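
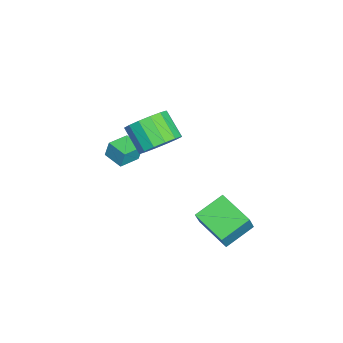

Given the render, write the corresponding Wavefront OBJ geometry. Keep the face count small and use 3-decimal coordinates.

v 1.086 -1.313 2.013
v 1.67 -1.032 2.736
v 0.917 -1.766 3.629
v 0.334 -2.047 2.907
v 1.308 -0.684 2.717
v 0.556 -1.418 3.611
v 0.888 -0.504 2.51
v 0.135 -1.238 3.404
v 0.52 -0.541 2.17
v -0.233 -1.275 3.064
v 0.304 -0.785 1.788
v -0.448 -1.519 2.682
v 0.298 -1.17 1.466
v -0.455 -1.905 2.36
v 0.503 -1.594 1.291
v -0.25 -2.328 2.184
v 0.864 -1.942 1.309
v 0.112 -2.676 2.203
v 1.285 -2.122 1.516
v 0.532 -2.856 2.41
v 1.653 -2.085 1.856
v 0.9 -2.819 2.75
v 1.868 -1.841 2.238
v 1.116 -2.575 3.132
v 1.875 -1.455 2.56
v 1.122 -2.19 3.454
v -1.527 -3.364 -0.656
v -1.533 -3.18 0.143
v -0.956 -2.599 -0.828
v -0.962 -2.415 -0.029
v -0.678 -3.965 -0.511
v -0.684 -3.781 0.288
v -0.107 -3.2 -0.683
v -0.113 -3.016 0.116
v 4.011 1.756 -1.394
v 3.01 0.56 -0.921
v 3.144 2.726 -0.777
v 2.142 1.529 -0.304
v 4.618 1.651 -0.376
v 3.616 0.454 0.097
v 3.75 2.62 0.241
v 2.749 1.424 0.714
f 2 1 5
f 2 5 3
f 3 5 6
f 3 6 4
f 5 1 7
f 5 7 6
f 6 7 8
f 6 8 4
f 7 1 9
f 7 9 8
f 8 9 10
f 8 10 4
f 9 1 11
f 9 11 10
f 10 11 12
f 10 12 4
f 11 1 13
f 11 13 12
f 12 13 14
f 12 14 4
f 13 1 15
f 13 15 14
f 14 15 16
f 14 16 4
f 15 1 17
f 15 17 16
f 16 17 18
f 16 18 4
f 17 1 19
f 17 19 18
f 18 19 20
f 18 20 4
f 19 1 21
f 19 21 20
f 20 21 22
f 20 22 4
f 21 1 23
f 21 23 22
f 22 23 24
f 22 24 4
f 23 1 25
f 23 25 24
f 24 25 26
f 24 26 4
f 25 1 2
f 25 2 26
f 26 2 3
f 26 3 4
f 28 30 27
f 31 28 27
f 27 30 29
f 29 31 27
f 28 34 30
f 32 28 31
f 32 34 28
f 30 34 29
f 33 31 29
f 29 34 33
f 33 32 31
f 34 32 33
f 36 38 35
f 39 36 35
f 35 38 37
f 37 39 35
f 36 42 38
f 40 36 39
f 40 42 36
f 38 42 37
f 41 39 37
f 37 42 41
f 41 40 39
f 42 40 41



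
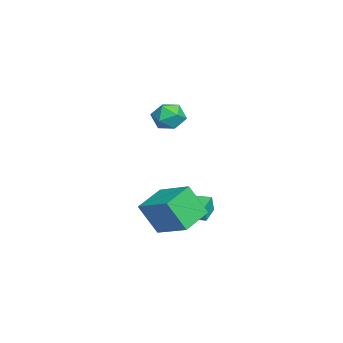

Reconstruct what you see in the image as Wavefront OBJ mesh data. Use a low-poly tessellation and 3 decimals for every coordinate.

v -1.331 1.189 -4.523
v -1.374 0.253 -2.813
v -2.8 2.162 -4.029
v -2.843 1.226 -2.318
v -0.097 2.634 -3.702
v -0.14 1.698 -1.991
v -1.566 3.607 -3.207
v -1.609 2.671 -1.497
v -4.47 2.443 -4.243
v -4.29 2.343 -3.296
v -4.046 3.807 -4.18
v -3.865 3.707 -3.233
v -3.375 2.113 -4.487
v -3.194 2.013 -3.54
v -2.95 3.477 -4.424
v -2.77 3.377 -3.477
v -2.566 2.532 2.621
v -1.898 2.112 3.103
v -3.222 1.208 2.377
v -2.554 0.788 2.859
v -3.163 1.334 3.292
v -2.757 2.152 3.443
v -2.363 1.168 2.037
v -1.957 1.986 2.188
v -1.772 1.269 2.742
v -2.266 1.371 3.518
v -2.854 1.949 1.962
v -3.348 2.051 2.738
f 2 4 1
f 5 2 1
f 1 4 3
f 3 5 1
f 2 8 4
f 6 2 5
f 6 8 2
f 4 8 3
f 7 5 3
f 3 8 7
f 7 6 5
f 8 6 7
f 10 12 9
f 13 10 9
f 9 12 11
f 11 13 9
f 10 16 12
f 14 10 13
f 14 16 10
f 12 16 11
f 15 13 11
f 11 16 15
f 15 14 13
f 16 14 15
f 17 28 22
f 17 22 18
f 17 18 24
f 17 24 27
f 17 27 28
f 18 22 26
f 22 28 21
f 28 27 19
f 27 24 23
f 24 18 25
f 20 26 21
f 20 21 19
f 20 19 23
f 20 23 25
f 20 25 26
f 21 26 22
f 19 21 28
f 23 19 27
f 25 23 24
f 26 25 18



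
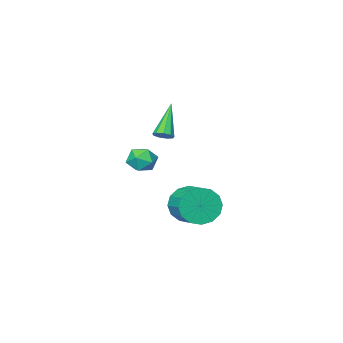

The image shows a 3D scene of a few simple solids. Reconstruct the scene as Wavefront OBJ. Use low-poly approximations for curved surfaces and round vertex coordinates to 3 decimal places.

v -0.511 2.658 -1.545
v -0.145 2.281 -0.647
v 0.156 3.506 -0.257
v -0.209 3.882 -1.155
v 0.278 2.284 -0.98
v 0.579 3.508 -0.59
v 0.49 2.386 -1.464
v 0.791 3.61 -1.074
v 0.434 2.561 -1.97
v 0.735 3.785 -1.58
v 0.124 2.762 -2.362
v 0.426 3.987 -1.972
v -0.355 2.935 -2.535
v -0.054 4.16 -2.145
v -0.876 3.034 -2.443
v -0.575 4.259 -2.053
v -1.299 3.032 -2.11
v -0.998 4.256 -1.72
v -1.511 2.93 -1.626
v -1.21 4.154 -1.236
v -1.455 2.755 -1.12
v -1.154 3.979 -0.73
v -1.146 2.553 -0.728
v -0.844 3.778 -0.338
v -0.666 2.38 -0.555
v -0.365 3.605 -0.165
v -2.821 -2.547 0.516
v -2.581 -2.197 0.835
v -3.859 -3.333 2.164
v -2.89 -2.057 0.707
v -3.166 -2.145 0.49
v -3.282 -2.422 0.286
v -3.181 -2.756 0.189
v -2.912 -2.993 0.246
v -2.601 -3.021 0.429
v -2.392 -2.826 0.653
v -2.384 -2.501 0.813
v -0.252 0.655 0.763
v 0.393 1.107 0.718
v 0.467 -0.387 0.602
v 1.112 0.065 0.557
v 0.728 -0.007 1.242
v 0.283 0.637 1.341
v 0.577 0.083 -0.021
v 0.132 0.727 0.078
v 0.905 0.753 0.233
v 0.998 0.698 1.014
v -0.138 0.022 0.306
v -0.045 -0.033 1.087
f 2 1 5
f 2 5 3
f 3 5 6
f 3 6 4
f 5 1 7
f 5 7 6
f 6 7 8
f 6 8 4
f 7 1 9
f 7 9 8
f 8 9 10
f 8 10 4
f 9 1 11
f 9 11 10
f 10 11 12
f 10 12 4
f 11 1 13
f 11 13 12
f 12 13 14
f 12 14 4
f 13 1 15
f 13 15 14
f 14 15 16
f 14 16 4
f 15 1 17
f 15 17 16
f 16 17 18
f 16 18 4
f 17 1 19
f 17 19 18
f 18 19 20
f 18 20 4
f 19 1 21
f 19 21 20
f 20 21 22
f 20 22 4
f 21 1 23
f 21 23 22
f 22 23 24
f 22 24 4
f 23 1 25
f 23 25 24
f 24 25 26
f 24 26 4
f 25 1 2
f 25 2 26
f 26 2 3
f 26 3 4
f 28 27 30
f 28 30 29
f 30 27 31
f 30 31 29
f 31 27 32
f 31 32 29
f 32 27 33
f 32 33 29
f 33 27 34
f 33 34 29
f 34 27 35
f 34 35 29
f 35 27 36
f 35 36 29
f 36 27 37
f 36 37 29
f 37 27 28
f 37 28 29
f 38 49 43
f 38 43 39
f 38 39 45
f 38 45 48
f 38 48 49
f 39 43 47
f 43 49 42
f 49 48 40
f 48 45 44
f 45 39 46
f 41 47 42
f 41 42 40
f 41 40 44
f 41 44 46
f 41 46 47
f 42 47 43
f 40 42 49
f 44 40 48
f 46 44 45
f 47 46 39



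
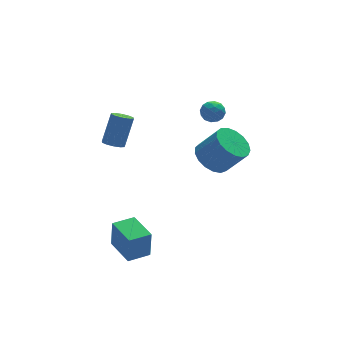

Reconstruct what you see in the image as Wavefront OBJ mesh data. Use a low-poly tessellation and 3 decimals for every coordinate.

v 3.053 1.158 -0.088
v 3.849 0.906 -0.724
v 4.743 0.31 0.632
v 3.947 0.562 1.268
v 3.952 1.377 -0.584
v 4.846 0.781 0.771
v 3.848 1.799 -0.331
v 4.743 1.203 1.025
v 3.563 2.073 -0.022
v 4.457 1.478 1.334
v 3.16 2.138 0.272
v 4.055 1.542 1.628
v 2.733 1.979 0.484
v 3.628 1.383 1.839
v 2.38 1.631 0.564
v 3.274 1.035 1.92
v 2.18 1.175 0.496
v 3.074 0.579 1.851
v 2.18 0.715 0.293
v 3.075 0.119 1.649
v 2.381 0.357 0.003
v 3.275 -0.239 1.359
v 2.735 0.182 -0.307
v 3.629 -0.414 1.048
v 3.162 0.23 -0.568
v 4.056 -0.366 0.788
v 3.564 0.492 -0.718
v 4.458 -0.104 0.638
v -2.355 -1.684 -4.127
v -2.3 -1.741 -2.569
v -2.615 -0.005 -4.056
v -2.56 -0.063 -2.498
v -1.16 -1.497 -4.162
v -1.105 -1.555 -2.604
v -1.42 0.181 -4.091
v -1.365 0.124 -2.533
v 3.417 3.511 1.822
v 3.867 3.367 1.328
v 3.853 2.713 2.452
v 4.303 2.569 1.958
v 4.349 3.159 2.301
v 4.079 3.651 1.912
v 3.641 2.429 1.868
v 3.371 2.921 1.479
v 4.005 2.698 1.356
v 4.443 3.149 1.624
v 3.277 2.931 2.156
v 3.715 3.382 2.424
v 3.603 3.509 1.52
v 4.117 2.571 2.26
v 4.144 2.917 2.462
v 4.408 2.833 2.171
v 3.728 3.676 1.863
v 3.993 3.592 1.573
v 4.277 3.469 2.145
v 3.727 2.488 2.207
v 3.992 2.404 1.917
v 3.312 3.247 1.609
v 3.576 3.163 1.318
v 3.443 2.611 1.635
v 3.949 3.031 1.246
v 4.206 2.563 1.616
v 3.816 2.48 1.563
v 3.658 2.769 1.335
v 4.207 3.296 1.404
v 4.463 2.828 1.774
v 4.49 3.174 1.975
v 4.332 3.464 1.747
v 4.288 2.903 1.42
v 3.257 3.252 2.006
v 3.513 2.784 2.376
v 3.388 2.616 2.033
v 3.23 2.906 1.805
v 3.514 3.517 2.164
v 3.771 3.049 2.534
v 4.062 3.311 2.445
v 3.904 3.6 2.217
v 3.432 3.177 2.36
v -1.967 1.309 2.191
v -1.544 1.588 1.908
v -0.871 2.109 3.426
v -1.293 1.831 3.709
v -1.817 1.816 1.951
v -1.144 2.337 3.469
v -2.148 1.85 2.086
v -1.475 2.371 3.603
v -2.409 1.678 2.261
v -1.736 2.199 3.778
v -2.501 1.365 2.409
v -1.828 1.886 3.927
v -2.389 1.031 2.474
v -1.716 1.552 3.992
v -2.116 0.803 2.431
v -1.443 1.324 3.949
v -1.785 0.769 2.297
v -1.112 1.29 3.814
v -1.524 0.941 2.122
v -0.851 1.462 3.639
v -1.432 1.254 1.973
v -0.759 1.775 3.491
f 2 1 5
f 2 5 3
f 3 5 6
f 3 6 4
f 5 1 7
f 5 7 6
f 6 7 8
f 6 8 4
f 7 1 9
f 7 9 8
f 8 9 10
f 8 10 4
f 9 1 11
f 9 11 10
f 10 11 12
f 10 12 4
f 11 1 13
f 11 13 12
f 12 13 14
f 12 14 4
f 13 1 15
f 13 15 14
f 14 15 16
f 14 16 4
f 15 1 17
f 15 17 16
f 16 17 18
f 16 18 4
f 17 1 19
f 17 19 18
f 18 19 20
f 18 20 4
f 19 1 21
f 19 21 20
f 20 21 22
f 20 22 4
f 21 1 23
f 21 23 22
f 22 23 24
f 22 24 4
f 23 1 25
f 23 25 24
f 24 25 26
f 24 26 4
f 25 1 27
f 25 27 26
f 26 27 28
f 26 28 4
f 27 1 2
f 27 2 28
f 28 2 3
f 28 3 4
f 30 32 29
f 33 30 29
f 29 32 31
f 31 33 29
f 30 36 32
f 34 30 33
f 34 36 30
f 32 36 31
f 35 33 31
f 31 36 35
f 35 34 33
f 36 34 35
f 37 74 53
f 74 48 77
f 53 77 42
f 74 77 53
f 37 53 49
f 53 42 54
f 49 54 38
f 53 54 49
f 37 49 58
f 49 38 59
f 58 59 44
f 49 59 58
f 37 58 70
f 58 44 73
f 70 73 47
f 58 73 70
f 37 70 74
f 70 47 78
f 74 78 48
f 70 78 74
f 38 54 65
f 54 42 68
f 65 68 46
f 54 68 65
f 42 77 55
f 77 48 76
f 55 76 41
f 77 76 55
f 48 78 75
f 78 47 71
f 75 71 39
f 78 71 75
f 47 73 72
f 73 44 60
f 72 60 43
f 73 60 72
f 44 59 64
f 59 38 61
f 64 61 45
f 59 61 64
f 40 66 52
f 66 46 67
f 52 67 41
f 66 67 52
f 40 52 50
f 52 41 51
f 50 51 39
f 52 51 50
f 40 50 57
f 50 39 56
f 57 56 43
f 50 56 57
f 40 57 62
f 57 43 63
f 62 63 45
f 57 63 62
f 40 62 66
f 62 45 69
f 66 69 46
f 62 69 66
f 41 67 55
f 67 46 68
f 55 68 42
f 67 68 55
f 39 51 75
f 51 41 76
f 75 76 48
f 51 76 75
f 43 56 72
f 56 39 71
f 72 71 47
f 56 71 72
f 45 63 64
f 63 43 60
f 64 60 44
f 63 60 64
f 46 69 65
f 69 45 61
f 65 61 38
f 69 61 65
f 80 79 83
f 80 83 81
f 81 83 84
f 81 84 82
f 83 79 85
f 83 85 84
f 84 85 86
f 84 86 82
f 85 79 87
f 85 87 86
f 86 87 88
f 86 88 82
f 87 79 89
f 87 89 88
f 88 89 90
f 88 90 82
f 89 79 91
f 89 91 90
f 90 91 92
f 90 92 82
f 91 79 93
f 91 93 92
f 92 93 94
f 92 94 82
f 93 79 95
f 93 95 94
f 94 95 96
f 94 96 82
f 95 79 97
f 95 97 96
f 96 97 98
f 96 98 82
f 97 79 99
f 97 99 98
f 98 99 100
f 98 100 82
f 99 79 80
f 99 80 100
f 100 80 81
f 100 81 82



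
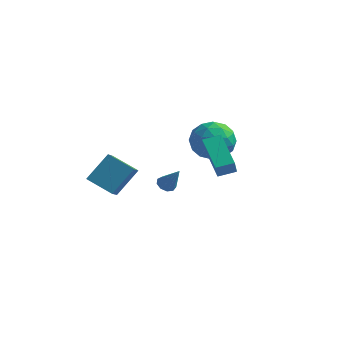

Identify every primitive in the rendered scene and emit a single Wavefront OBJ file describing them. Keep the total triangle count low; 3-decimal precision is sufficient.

v 2.243 -1.432 0.591
v 2.263 -1.756 1.323
v 1.015 0.044 1.278
v 1.034 -0.28 2.01
v 2.946 -0.94 0.79
v 2.965 -1.264 1.522
v 1.717 0.536 1.477
v 1.737 0.212 2.209
v -2.433 3.795 -4.127
v -2.016 4.008 -4.353
v -1.667 3.585 -2.913
v -2.207 4.259 -4.189
v -2.504 4.293 -3.996
v -2.768 4.094 -3.864
v -2.874 3.754 -3.855
v -2.775 3.434 -3.973
v -2.515 3.282 -4.163
v -2.217 3.371 -4.336
v -2.02 3.657 -4.411
v -0.107 2.102 0.223
v 0.312 2.663 1.117
v 1.168 0.797 0.443
v 1.587 1.358 1.337
v 0.566 0.866 1.404
v -0.222 1.672 1.268
v 1.702 1.788 0.292
v 0.914 2.594 0.156
v 1.43 2.469 1.159
v 0.728 1.899 1.847
v 0.752 1.561 -0.287
v 0.05 0.991 0.401
v -0.009 2.497 0.65
v 1.489 0.963 0.91
v 0.889 0.674 0.949
v 1.136 1.004 1.474
v -0.323 1.914 0.739
v -0.077 2.244 1.264
v 0.072 1.188 1.433
v 1.557 1.216 0.296
v 1.803 1.546 0.821
v 0.344 2.456 0.086
v 0.591 2.786 0.611
v 1.408 2.272 0.127
v 0.894 2.713 1.201
v 1.644 1.946 1.331
v 1.711 2.198 0.716
v 1.248 2.672 0.636
v 0.482 2.378 1.605
v 1.231 1.611 1.734
v 0.631 1.321 1.774
v 0.168 1.795 1.694
v 1.139 2.264 1.63
v 0.249 1.849 -0.174
v 0.998 1.082 -0.045
v 1.312 1.665 -0.134
v 0.849 2.139 -0.214
v -0.164 1.514 0.229
v 0.586 0.747 0.359
v 0.232 0.788 0.924
v -0.231 1.262 0.844
v 0.341 1.196 -0.07
v -4.419 -0.768 -1.598
v -3.796 0.259 -0.395
v -4.681 0.287 -2.363
v -4.058 1.314 -1.16
v -3.082 -0.874 -2.2
v -2.459 0.153 -0.997
v -3.344 0.181 -2.965
v -2.721 1.208 -1.762
f 2 4 1
f 5 2 1
f 1 4 3
f 3 5 1
f 2 8 4
f 6 2 5
f 6 8 2
f 4 8 3
f 7 5 3
f 3 8 7
f 7 6 5
f 8 6 7
f 10 9 12
f 10 12 11
f 12 9 13
f 12 13 11
f 13 9 14
f 13 14 11
f 14 9 15
f 14 15 11
f 15 9 16
f 15 16 11
f 16 9 17
f 16 17 11
f 17 9 18
f 17 18 11
f 18 9 19
f 18 19 11
f 19 9 10
f 19 10 11
f 20 57 36
f 57 31 60
f 36 60 25
f 57 60 36
f 20 36 32
f 36 25 37
f 32 37 21
f 36 37 32
f 20 32 41
f 32 21 42
f 41 42 27
f 32 42 41
f 20 41 53
f 41 27 56
f 53 56 30
f 41 56 53
f 20 53 57
f 53 30 61
f 57 61 31
f 53 61 57
f 21 37 48
f 37 25 51
f 48 51 29
f 37 51 48
f 25 60 38
f 60 31 59
f 38 59 24
f 60 59 38
f 31 61 58
f 61 30 54
f 58 54 22
f 61 54 58
f 30 56 55
f 56 27 43
f 55 43 26
f 56 43 55
f 27 42 47
f 42 21 44
f 47 44 28
f 42 44 47
f 23 49 35
f 49 29 50
f 35 50 24
f 49 50 35
f 23 35 33
f 35 24 34
f 33 34 22
f 35 34 33
f 23 33 40
f 33 22 39
f 40 39 26
f 33 39 40
f 23 40 45
f 40 26 46
f 45 46 28
f 40 46 45
f 23 45 49
f 45 28 52
f 49 52 29
f 45 52 49
f 24 50 38
f 50 29 51
f 38 51 25
f 50 51 38
f 22 34 58
f 34 24 59
f 58 59 31
f 34 59 58
f 26 39 55
f 39 22 54
f 55 54 30
f 39 54 55
f 28 46 47
f 46 26 43
f 47 43 27
f 46 43 47
f 29 52 48
f 52 28 44
f 48 44 21
f 52 44 48
f 63 65 62
f 66 63 62
f 62 65 64
f 64 66 62
f 63 69 65
f 67 63 66
f 67 69 63
f 65 69 64
f 68 66 64
f 64 69 68
f 68 67 66
f 69 67 68



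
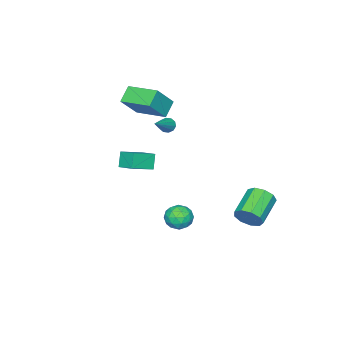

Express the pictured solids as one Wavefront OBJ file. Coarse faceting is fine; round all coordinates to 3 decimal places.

v -4.495 -3.448 0.133
v -4.21 -3.809 -0.168
v -2.745 -3.012 1.267
v -4.187 -3.505 -0.319
v -4.283 -3.18 -0.298
v -4.459 -2.957 -0.111
v -4.649 -2.921 0.168
v -4.78 -3.087 0.435
v -4.802 -3.391 0.586
v -4.707 -3.716 0.564
v -4.531 -3.939 0.377
v -4.341 -3.975 0.098
v 1.94 3.291 -1.028
v 2.792 3.475 -1.054
v 2.148 2.205 -1.906
v 3 2.389 -1.932
v 2.643 2.078 -1.199
v 2.515 2.749 -0.656
v 2.425 2.931 -2.304
v 2.297 3.602 -1.761
v 3.092 3.253 -1.843
v 3.227 2.726 -1.16
v 1.713 2.954 -1.8
v 1.848 2.427 -1.117
v 2.348 3.478 -0.964
v 2.592 2.202 -1.996
v 2.382 2.019 -1.566
v 2.884 2.127 -1.581
v 2.185 3.052 -0.73
v 2.686 3.16 -0.745
v 2.598 2.339 -0.831
v 2.254 2.52 -2.215
v 2.755 2.628 -2.23
v 2.056 3.553 -1.379
v 2.558 3.661 -1.394
v 2.342 3.341 -2.129
v 3.025 3.456 -1.443
v 3.147 2.818 -1.959
v 2.809 3.136 -2.177
v 2.734 3.53 -1.858
v 3.105 3.146 -1.041
v 3.227 2.508 -1.558
v 3.017 2.325 -1.127
v 2.941 2.72 -0.808
v 3.281 3.015 -1.505
v 1.713 3.172 -1.402
v 1.835 2.534 -1.919
v 1.999 2.96 -2.152
v 1.923 3.355 -1.833
v 1.793 2.862 -1.001
v 1.915 2.224 -1.517
v 2.206 2.15 -1.102
v 2.131 2.544 -0.783
v 1.659 2.665 -1.455
v -2.563 -4.18 1.882
v -3.493 -4.346 2.669
v -2.654 -2.098 2.215
v -3.584 -2.265 3.002
v -1.316 -4.355 3.318
v -2.246 -4.522 4.105
v -1.407 -2.274 3.651
v -2.337 -2.44 4.438
v -2.917 3.658 -4.19
v -2.517 3.431 -3.394
v -4.322 3.055 -2.593
v -4.723 3.282 -3.39
v -2.649 4.047 -3.401
v -4.454 3.671 -2.601
v -2.906 4.48 -3.778
v -4.711 4.104 -2.977
v -3.169 4.529 -4.347
v -4.974 4.153 -3.547
v -3.314 4.17 -4.844
v -5.119 3.794 -4.043
v -3.274 3.572 -5.034
v -5.079 3.196 -4.234
v -3.067 3.014 -4.83
v -4.872 2.638 -4.029
v -2.79 2.757 -4.326
v -4.595 2.381 -3.526
v -2.573 2.922 -3.759
v -4.378 2.546 -2.959
v -1.673 -3.071 -0.675
v -0.271 -3.531 -0.081
v -1.477 -1.949 -0.269
v -0.076 -2.408 0.326
v -1.184 -2.812 -1.626
v 0.217 -3.271 -1.031
v -0.989 -1.689 -1.219
v 0.413 -2.149 -0.625
f 2 1 4
f 2 4 3
f 4 1 5
f 4 5 3
f 5 1 6
f 5 6 3
f 6 1 7
f 6 7 3
f 7 1 8
f 7 8 3
f 8 1 9
f 8 9 3
f 9 1 10
f 9 10 3
f 10 1 11
f 10 11 3
f 11 1 12
f 11 12 3
f 12 1 2
f 12 2 3
f 13 50 29
f 50 24 53
f 29 53 18
f 50 53 29
f 13 29 25
f 29 18 30
f 25 30 14
f 29 30 25
f 13 25 34
f 25 14 35
f 34 35 20
f 25 35 34
f 13 34 46
f 34 20 49
f 46 49 23
f 34 49 46
f 13 46 50
f 46 23 54
f 50 54 24
f 46 54 50
f 14 30 41
f 30 18 44
f 41 44 22
f 30 44 41
f 18 53 31
f 53 24 52
f 31 52 17
f 53 52 31
f 24 54 51
f 54 23 47
f 51 47 15
f 54 47 51
f 23 49 48
f 49 20 36
f 48 36 19
f 49 36 48
f 20 35 40
f 35 14 37
f 40 37 21
f 35 37 40
f 16 42 28
f 42 22 43
f 28 43 17
f 42 43 28
f 16 28 26
f 28 17 27
f 26 27 15
f 28 27 26
f 16 26 33
f 26 15 32
f 33 32 19
f 26 32 33
f 16 33 38
f 33 19 39
f 38 39 21
f 33 39 38
f 16 38 42
f 38 21 45
f 42 45 22
f 38 45 42
f 17 43 31
f 43 22 44
f 31 44 18
f 43 44 31
f 15 27 51
f 27 17 52
f 51 52 24
f 27 52 51
f 19 32 48
f 32 15 47
f 48 47 23
f 32 47 48
f 21 39 40
f 39 19 36
f 40 36 20
f 39 36 40
f 22 45 41
f 45 21 37
f 41 37 14
f 45 37 41
f 56 58 55
f 59 56 55
f 55 58 57
f 57 59 55
f 56 62 58
f 60 56 59
f 60 62 56
f 58 62 57
f 61 59 57
f 57 62 61
f 61 60 59
f 62 60 61
f 64 63 67
f 64 67 65
f 65 67 68
f 65 68 66
f 67 63 69
f 67 69 68
f 68 69 70
f 68 70 66
f 69 63 71
f 69 71 70
f 70 71 72
f 70 72 66
f 71 63 73
f 71 73 72
f 72 73 74
f 72 74 66
f 73 63 75
f 73 75 74
f 74 75 76
f 74 76 66
f 75 63 77
f 75 77 76
f 76 77 78
f 76 78 66
f 77 63 79
f 77 79 78
f 78 79 80
f 78 80 66
f 79 63 81
f 79 81 80
f 80 81 82
f 80 82 66
f 81 63 64
f 81 64 82
f 82 64 65
f 82 65 66
f 84 86 83
f 87 84 83
f 83 86 85
f 85 87 83
f 84 90 86
f 88 84 87
f 88 90 84
f 86 90 85
f 89 87 85
f 85 90 89
f 89 88 87
f 90 88 89



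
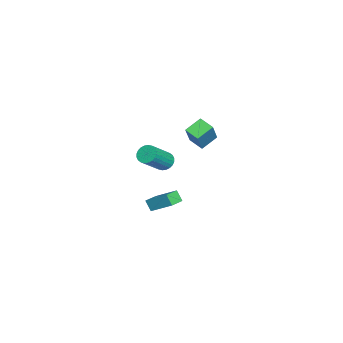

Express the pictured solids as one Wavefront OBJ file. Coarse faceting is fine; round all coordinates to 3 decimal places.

v 2.794 2.009 2.906
v 2.101 2.753 3.486
v 3.325 2.763 2.574
v 2.632 3.507 3.154
v 3.808 1.893 4.266
v 3.115 2.637 4.846
v 4.339 2.647 3.934
v 3.646 3.391 4.514
v 0.314 -0.908 -3.832
v 0.874 0.413 -2.884
v -0.581 -0.437 -3.96
v -0.022 0.884 -3.011
v 0.602 -0.544 -4.509
v 1.161 0.777 -3.56
v -0.294 -0.073 -4.636
v 0.266 1.248 -3.688
v -0.117 0.143 -0.657
v 0.215 -0.133 -1.17
v 1.528 -0.959 0.125
v 1.197 -0.683 0.637
v 0.338 0.096 -1.147
v 1.651 -0.729 0.147
v 0.391 0.333 -1.051
v 1.704 -0.492 0.244
v 0.367 0.541 -0.894
v 1.68 -0.284 0.4
v 0.27 0.688 -0.701
v 1.583 -0.137 0.593
v 0.113 0.752 -0.502
v 1.426 -0.073 0.793
v -0.078 0.724 -0.326
v 1.235 -0.102 0.968
v -0.275 0.606 -0.2
v 1.038 -0.219 1.094
v -0.448 0.419 -0.145
v 0.865 -0.407 1.15
v -0.571 0.189 -0.167
v 0.742 -0.636 1.127
v -0.624 -0.048 -0.264
v 0.689 -0.873 1.031
v -0.6 -0.256 -0.42
v 0.713 -1.081 0.874
v -0.503 -0.403 -0.613
v 0.81 -1.228 0.681
v -0.346 -0.467 -0.813
v 0.967 -1.292 0.482
v -0.155 -0.438 -0.988
v 1.158 -1.264 0.306
v 0.042 -0.321 -1.114
v 1.355 -1.146 0.18
f 2 4 1
f 5 2 1
f 1 4 3
f 3 5 1
f 2 8 4
f 6 2 5
f 6 8 2
f 4 8 3
f 7 5 3
f 3 8 7
f 7 6 5
f 8 6 7
f 10 12 9
f 13 10 9
f 9 12 11
f 11 13 9
f 10 16 12
f 14 10 13
f 14 16 10
f 12 16 11
f 15 13 11
f 11 16 15
f 15 14 13
f 16 14 15
f 18 17 21
f 18 21 19
f 19 21 22
f 19 22 20
f 21 17 23
f 21 23 22
f 22 23 24
f 22 24 20
f 23 17 25
f 23 25 24
f 24 25 26
f 24 26 20
f 25 17 27
f 25 27 26
f 26 27 28
f 26 28 20
f 27 17 29
f 27 29 28
f 28 29 30
f 28 30 20
f 29 17 31
f 29 31 30
f 30 31 32
f 30 32 20
f 31 17 33
f 31 33 32
f 32 33 34
f 32 34 20
f 33 17 35
f 33 35 34
f 34 35 36
f 34 36 20
f 35 17 37
f 35 37 36
f 36 37 38
f 36 38 20
f 37 17 39
f 37 39 38
f 38 39 40
f 38 40 20
f 39 17 41
f 39 41 40
f 40 41 42
f 40 42 20
f 41 17 43
f 41 43 42
f 42 43 44
f 42 44 20
f 43 17 45
f 43 45 44
f 44 45 46
f 44 46 20
f 45 17 47
f 45 47 46
f 46 47 48
f 46 48 20
f 47 17 49
f 47 49 48
f 48 49 50
f 48 50 20
f 49 17 18
f 49 18 50
f 50 18 19
f 50 19 20



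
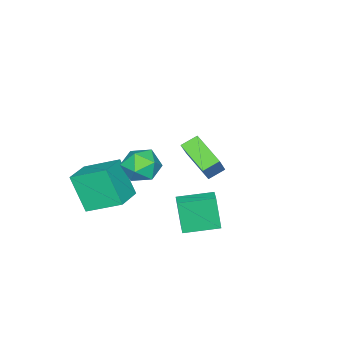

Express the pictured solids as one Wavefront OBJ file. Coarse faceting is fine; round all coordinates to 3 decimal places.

v 2.649 2.51 0.951
v 2.467 2.087 2.733
v 1.492 3.835 1.148
v 1.311 3.413 2.929
v 3.249 3.007 1.131
v 3.068 2.585 2.912
v 2.093 4.333 1.327
v 1.911 3.91 3.109
v 2.611 0.886 3.511
v 3.213 0.354 4.173
v 1.387 -0.254 3.707
v 1.989 -0.786 4.369
v 1.609 0.143 4.643
v 2.365 0.848 4.522
v 2.235 -0.748 3.358
v 2.991 -0.043 3.237
v 2.98 -0.656 4.078
v 2.594 -0.105 4.873
v 2.006 0.205 3.007
v 1.62 0.756 3.802
v 2.21 -2.465 0.227
v 2.018 -3.516 2.081
v 1.619 -0.768 1.127
v 1.427 -1.819 2.981
v 3.733 -2.121 0.579
v 3.541 -3.172 2.433
v 3.142 -0.424 1.479
v 2.95 -1.475 3.333
v -2.901 -1.023 1.054
v -3.652 -0.566 1.487
v -2.369 0.628 0.231
v -3.12 1.085 0.663
v -1.84 -0.645 2.497
v -2.591 -0.188 2.929
v -1.308 1.006 1.673
v -2.059 1.463 2.106
f 2 4 1
f 5 2 1
f 1 4 3
f 3 5 1
f 2 8 4
f 6 2 5
f 6 8 2
f 4 8 3
f 7 5 3
f 3 8 7
f 7 6 5
f 8 6 7
f 9 20 14
f 9 14 10
f 9 10 16
f 9 16 19
f 9 19 20
f 10 14 18
f 14 20 13
f 20 19 11
f 19 16 15
f 16 10 17
f 12 18 13
f 12 13 11
f 12 11 15
f 12 15 17
f 12 17 18
f 13 18 14
f 11 13 20
f 15 11 19
f 17 15 16
f 18 17 10
f 22 24 21
f 25 22 21
f 21 24 23
f 23 25 21
f 22 28 24
f 26 22 25
f 26 28 22
f 24 28 23
f 27 25 23
f 23 28 27
f 27 26 25
f 28 26 27
f 30 32 29
f 33 30 29
f 29 32 31
f 31 33 29
f 30 36 32
f 34 30 33
f 34 36 30
f 32 36 31
f 35 33 31
f 31 36 35
f 35 34 33
f 36 34 35



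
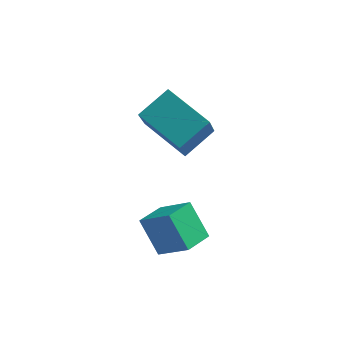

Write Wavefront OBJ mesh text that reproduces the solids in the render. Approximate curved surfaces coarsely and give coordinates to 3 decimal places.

v -3.172 3.597 1.329
v -3.086 2.335 2.993
v -2.317 4.629 2.067
v -2.231 3.367 3.731
v -1.449 2.713 0.569
v -1.363 1.451 2.233
v -0.594 3.745 1.307
v -0.508 2.483 2.971
v -1.578 -0.973 -1.702
v -2.398 -0.39 -0.471
v -1.074 0.102 -1.876
v -1.895 0.685 -0.645
v -0.405 -1.365 -0.735
v -1.226 -0.782 0.496
v 0.098 -0.29 -0.909
v -0.722 0.293 0.322
f 2 4 1
f 5 2 1
f 1 4 3
f 3 5 1
f 2 8 4
f 6 2 5
f 6 8 2
f 4 8 3
f 7 5 3
f 3 8 7
f 7 6 5
f 8 6 7
f 10 12 9
f 13 10 9
f 9 12 11
f 11 13 9
f 10 16 12
f 14 10 13
f 14 16 10
f 12 16 11
f 15 13 11
f 11 16 15
f 15 14 13
f 16 14 15



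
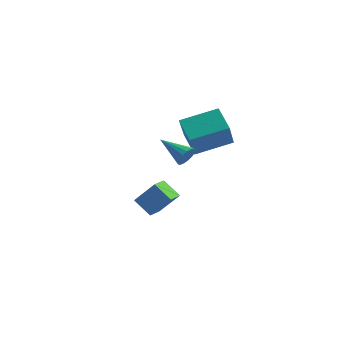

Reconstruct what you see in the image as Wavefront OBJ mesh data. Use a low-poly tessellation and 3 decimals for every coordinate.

v -1.404 0.617 -3.104
v -0.459 0.956 -1.897
v -1.554 1.495 -3.233
v -0.609 1.834 -2.027
v -0.491 0.666 -3.833
v 0.454 1.005 -2.627
v -0.641 1.544 -3.963
v 0.304 1.883 -2.756
v 2.846 -0.892 1.597
v 3.063 -1.148 2.07
v 1.394 -0.928 2.243
v 3.081 -0.877 2.127
v 3.046 -0.609 2.063
v 2.965 -0.406 1.892
v 2.857 -0.315 1.653
v 2.746 -0.355 1.402
v 2.658 -0.519 1.195
v 2.614 -0.768 1.081
v 2.622 -1.045 1.085
v 2.682 -1.287 1.206
v 2.78 -1.439 1.417
v 2.893 -1.465 1.669
v 2.995 -1.36 1.905
v 0.985 1.318 1.61
v 1.531 0.24 3.064
v 2.149 2.7 2.197
v 2.695 1.622 3.651
v 1.985 0.798 0.849
v 2.531 -0.28 2.303
v 3.149 2.18 1.436
v 3.695 1.102 2.89
f 2 4 1
f 5 2 1
f 1 4 3
f 3 5 1
f 2 8 4
f 6 2 5
f 6 8 2
f 4 8 3
f 7 5 3
f 3 8 7
f 7 6 5
f 8 6 7
f 10 9 12
f 10 12 11
f 12 9 13
f 12 13 11
f 13 9 14
f 13 14 11
f 14 9 15
f 14 15 11
f 15 9 16
f 15 16 11
f 16 9 17
f 16 17 11
f 17 9 18
f 17 18 11
f 18 9 19
f 18 19 11
f 19 9 20
f 19 20 11
f 20 9 21
f 20 21 11
f 21 9 22
f 21 22 11
f 22 9 23
f 22 23 11
f 23 9 10
f 23 10 11
f 25 27 24
f 28 25 24
f 24 27 26
f 26 28 24
f 25 31 27
f 29 25 28
f 29 31 25
f 27 31 26
f 30 28 26
f 26 31 30
f 30 29 28
f 31 29 30



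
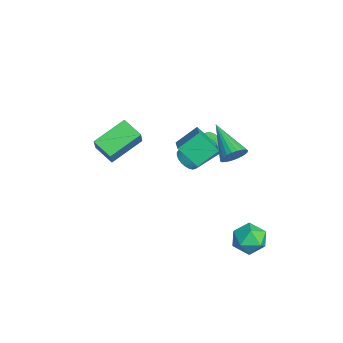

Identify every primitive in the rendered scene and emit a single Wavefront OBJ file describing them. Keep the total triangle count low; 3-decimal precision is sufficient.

v -2.052 1.065 -0.33
v -0.541 0.899 0.41
v -2.348 2.261 0.544
v -0.838 2.094 1.284
v -1.422 2.006 -1.404
v 0.088 1.839 -0.664
v -1.719 3.201 -0.53
v -0.208 3.035 0.21
v 3.317 3.057 2.635
v 3.569 3.412 3.258
v 1.483 2.483 3.705
v 3.422 3.631 3.122
v 3.258 3.762 2.912
v 3.104 3.786 2.66
v 2.982 3.698 2.404
v 2.911 3.513 2.183
v 2.902 3.259 2.031
v 2.957 2.974 1.971
v 3.066 2.701 2.013
v 3.213 2.482 2.148
v 3.377 2.351 2.358
v 3.531 2.328 2.61
v 3.653 2.415 2.866
v 3.724 2.6 3.087
v 3.733 2.855 3.239
v 3.678 3.14 3.299
v 2.725 4.533 -4.214
v 3.69 4.694 -4.537
v 3.21 3.126 -3.463
v 4.175 3.287 -3.786
v 3.762 3.903 -3.071
v 3.462 4.773 -3.535
v 3.438 3.047 -4.465
v 3.138 3.917 -4.929
v 4.131 3.776 -4.692
v 4.331 4.304 -3.831
v 2.569 3.516 -4.169
v 2.769 4.044 -3.308
v -3.598 1.956 -3.113
v -3.003 1.545 -2.878
v -2.628 2.993 -1.292
v -3.222 3.404 -1.527
v -2.874 1.726 -3.074
v -2.499 3.174 -1.488
v -2.855 1.943 -3.276
v -2.48 3.391 -1.69
v -2.95 2.161 -3.453
v -2.575 3.609 -1.867
v -3.143 2.348 -3.579
v -2.767 3.796 -1.993
v -3.405 2.476 -3.633
v -3.03 3.924 -2.047
v -3.696 2.524 -3.608
v -3.321 3.972 -2.022
v -3.973 2.486 -3.508
v -3.598 3.934 -1.922
v -4.192 2.367 -3.348
v -3.817 3.815 -1.762
v -4.321 2.186 -3.152
v -3.946 3.634 -1.566
v -4.34 1.969 -2.95
v -3.965 3.417 -1.364
v -4.245 1.751 -2.773
v -3.87 3.199 -1.187
v -4.053 1.564 -2.647
v -3.677 3.012 -1.061
v -3.79 1.436 -2.593
v -3.415 2.884 -1.007
v -3.499 1.388 -2.618
v -3.124 2.836 -1.032
v -3.222 1.426 -2.718
v -2.847 2.874 -1.132
v -1.489 -2.416 -1.009
v -2.436 -3.136 -0.461
v -2.319 -0.675 -0.154
v -3.266 -1.395 0.394
v -0.654 -2.605 0.186
v -1.601 -3.325 0.734
v -1.484 -0.864 1.041
v -2.431 -1.584 1.589
f 2 4 1
f 5 2 1
f 1 4 3
f 3 5 1
f 2 8 4
f 6 2 5
f 6 8 2
f 4 8 3
f 7 5 3
f 3 8 7
f 7 6 5
f 8 6 7
f 10 9 12
f 10 12 11
f 12 9 13
f 12 13 11
f 13 9 14
f 13 14 11
f 14 9 15
f 14 15 11
f 15 9 16
f 15 16 11
f 16 9 17
f 16 17 11
f 17 9 18
f 17 18 11
f 18 9 19
f 18 19 11
f 19 9 20
f 19 20 11
f 20 9 21
f 20 21 11
f 21 9 22
f 21 22 11
f 22 9 23
f 22 23 11
f 23 9 24
f 23 24 11
f 24 9 25
f 24 25 11
f 25 9 26
f 25 26 11
f 26 9 10
f 26 10 11
f 27 38 32
f 27 32 28
f 27 28 34
f 27 34 37
f 27 37 38
f 28 32 36
f 32 38 31
f 38 37 29
f 37 34 33
f 34 28 35
f 30 36 31
f 30 31 29
f 30 29 33
f 30 33 35
f 30 35 36
f 31 36 32
f 29 31 38
f 33 29 37
f 35 33 34
f 36 35 28
f 40 39 43
f 40 43 41
f 41 43 44
f 41 44 42
f 43 39 45
f 43 45 44
f 44 45 46
f 44 46 42
f 45 39 47
f 45 47 46
f 46 47 48
f 46 48 42
f 47 39 49
f 47 49 48
f 48 49 50
f 48 50 42
f 49 39 51
f 49 51 50
f 50 51 52
f 50 52 42
f 51 39 53
f 51 53 52
f 52 53 54
f 52 54 42
f 53 39 55
f 53 55 54
f 54 55 56
f 54 56 42
f 55 39 57
f 55 57 56
f 56 57 58
f 56 58 42
f 57 39 59
f 57 59 58
f 58 59 60
f 58 60 42
f 59 39 61
f 59 61 60
f 60 61 62
f 60 62 42
f 61 39 63
f 61 63 62
f 62 63 64
f 62 64 42
f 63 39 65
f 63 65 64
f 64 65 66
f 64 66 42
f 65 39 67
f 65 67 66
f 66 67 68
f 66 68 42
f 67 39 69
f 67 69 68
f 68 69 70
f 68 70 42
f 69 39 71
f 69 71 70
f 70 71 72
f 70 72 42
f 71 39 40
f 71 40 72
f 72 40 41
f 72 41 42
f 74 76 73
f 77 74 73
f 73 76 75
f 75 77 73
f 74 80 76
f 78 74 77
f 78 80 74
f 76 80 75
f 79 77 75
f 75 80 79
f 79 78 77
f 80 78 79



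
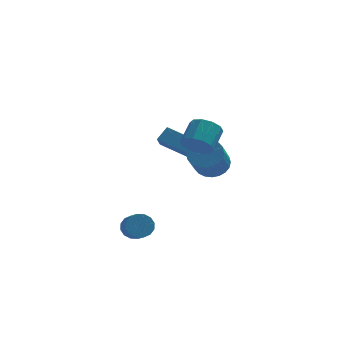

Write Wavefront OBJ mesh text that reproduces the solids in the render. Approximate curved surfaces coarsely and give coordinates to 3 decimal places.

v -3.233 -0.803 -3.639
v -2.533 -0.569 -3.585
v -2.267 -1.503 -2.988
v -2.967 -1.737 -3.041
v -2.71 -0.424 -3.278
v -2.444 -1.358 -2.681
v -3.027 -0.379 -3.068
v -2.761 -1.313 -2.471
v -3.399 -0.449 -3.01
v -3.133 -1.383 -2.413
v -3.727 -0.613 -3.121
v -3.461 -1.547 -2.524
v -3.922 -0.828 -3.371
v -3.656 -1.762 -2.774
v -3.933 -1.037 -3.692
v -3.667 -1.971 -3.095
v -3.756 -1.182 -3.999
v -3.49 -2.116 -3.402
v -3.439 -1.227 -4.209
v -3.173 -2.161 -3.612
v -3.067 -1.157 -4.267
v -2.801 -2.091 -3.67
v -2.739 -0.993 -4.156
v -2.473 -1.927 -3.559
v -2.544 -0.778 -3.906
v -2.278 -1.712 -3.309
v -0.231 -1.979 2.512
v 0.403 -1.853 1.96
v 0.886 -0.795 2.757
v 0.251 -0.921 3.308
v -0.003 -1.556 1.811
v 0.479 -0.497 2.608
v -0.497 -1.42 1.929
v -0.014 -0.361 2.726
v -0.889 -1.498 2.27
v -0.406 -0.439 3.067
v -1.03 -1.76 2.703
v -0.547 -0.701 3.5
v -0.866 -2.105 3.063
v -0.383 -1.047 3.86
v -0.459 -2.403 3.212
v 0.023 -1.344 4.009
v 0.034 -2.539 3.094
v 0.517 -1.48 3.891
v 0.426 -2.461 2.753
v 0.909 -1.402 3.55
v 0.567 -2.199 2.32
v 1.05 -1.14 3.117
v -2.107 2.399 0.948
v -1.591 2.883 1.582
v -1.951 3.174 0.228
v -1.434 3.658 0.861
v -0.686 1.602 0.399
v -0.169 2.086 1.032
v -0.529 2.377 -0.322
v -0.013 2.861 0.312
v 0.637 1.853 -0.492
v 1.569 1.71 -0.376
v 1.175 0.264 1.009
v 0.243 0.407 0.892
v 1.504 1.972 -0.121
v 1.109 0.526 1.263
v 1.306 2.215 0.077
v 0.912 0.769 1.461
v 1.007 2.403 0.188
v 0.613 0.958 1.572
v 0.652 2.508 0.196
v 0.257 1.062 1.58
v 0.294 2.513 0.099
v -0.101 1.067 1.483
v -0.012 2.417 -0.088
v -0.406 0.971 1.296
v -0.218 2.235 -0.336
v -0.613 0.79 1.048
v -0.295 1.996 -0.609
v -0.689 0.55 0.776
v -0.229 1.734 -0.863
v -0.624 0.288 0.521
v -0.032 1.491 -1.061
v -0.426 0.045 0.323
v 0.267 1.302 -1.172
v -0.127 -0.143 0.212
v 0.623 1.198 -1.18
v 0.228 -0.248 0.204
v 0.981 1.193 -1.083
v 0.586 -0.253 0.301
v 1.286 1.289 -0.896
v 0.892 -0.157 0.488
v 1.493 1.47 -0.648
v 1.098 0.025 0.736
f 2 1 5
f 2 5 3
f 3 5 6
f 3 6 4
f 5 1 7
f 5 7 6
f 6 7 8
f 6 8 4
f 7 1 9
f 7 9 8
f 8 9 10
f 8 10 4
f 9 1 11
f 9 11 10
f 10 11 12
f 10 12 4
f 11 1 13
f 11 13 12
f 12 13 14
f 12 14 4
f 13 1 15
f 13 15 14
f 14 15 16
f 14 16 4
f 15 1 17
f 15 17 16
f 16 17 18
f 16 18 4
f 17 1 19
f 17 19 18
f 18 19 20
f 18 20 4
f 19 1 21
f 19 21 20
f 20 21 22
f 20 22 4
f 21 1 23
f 21 23 22
f 22 23 24
f 22 24 4
f 23 1 25
f 23 25 24
f 24 25 26
f 24 26 4
f 25 1 2
f 25 2 26
f 26 2 3
f 26 3 4
f 28 27 31
f 28 31 29
f 29 31 32
f 29 32 30
f 31 27 33
f 31 33 32
f 32 33 34
f 32 34 30
f 33 27 35
f 33 35 34
f 34 35 36
f 34 36 30
f 35 27 37
f 35 37 36
f 36 37 38
f 36 38 30
f 37 27 39
f 37 39 38
f 38 39 40
f 38 40 30
f 39 27 41
f 39 41 40
f 40 41 42
f 40 42 30
f 41 27 43
f 41 43 42
f 42 43 44
f 42 44 30
f 43 27 45
f 43 45 44
f 44 45 46
f 44 46 30
f 45 27 47
f 45 47 46
f 46 47 48
f 46 48 30
f 47 27 28
f 47 28 48
f 48 28 29
f 48 29 30
f 50 52 49
f 53 50 49
f 49 52 51
f 51 53 49
f 50 56 52
f 54 50 53
f 54 56 50
f 52 56 51
f 55 53 51
f 51 56 55
f 55 54 53
f 56 54 55
f 58 57 61
f 58 61 59
f 59 61 62
f 59 62 60
f 61 57 63
f 61 63 62
f 62 63 64
f 62 64 60
f 63 57 65
f 63 65 64
f 64 65 66
f 64 66 60
f 65 57 67
f 65 67 66
f 66 67 68
f 66 68 60
f 67 57 69
f 67 69 68
f 68 69 70
f 68 70 60
f 69 57 71
f 69 71 70
f 70 71 72
f 70 72 60
f 71 57 73
f 71 73 72
f 72 73 74
f 72 74 60
f 73 57 75
f 73 75 74
f 74 75 76
f 74 76 60
f 75 57 77
f 75 77 76
f 76 77 78
f 76 78 60
f 77 57 79
f 77 79 78
f 78 79 80
f 78 80 60
f 79 57 81
f 79 81 80
f 80 81 82
f 80 82 60
f 81 57 83
f 81 83 82
f 82 83 84
f 82 84 60
f 83 57 85
f 83 85 84
f 84 85 86
f 84 86 60
f 85 57 87
f 85 87 86
f 86 87 88
f 86 88 60
f 87 57 89
f 87 89 88
f 88 89 90
f 88 90 60
f 89 57 58
f 89 58 90
f 90 58 59
f 90 59 60



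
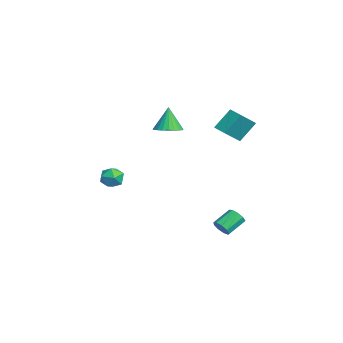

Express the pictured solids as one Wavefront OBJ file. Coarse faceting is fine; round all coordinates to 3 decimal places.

v 1.718 2.74 3.782
v 1.399 3.719 5.058
v 0.899 3.752 2.801
v 0.58 4.731 4.077
v 2.56 3.249 3.603
v 2.241 4.228 4.879
v 1.741 4.261 2.622
v 1.422 5.24 3.898
v -1.297 0.389 2.593
v -0.446 0.658 2.816
v -1.763 0.471 4.267
v -0.606 0.974 2.756
v -0.871 1.2 2.671
v -1.201 1.304 2.574
v -1.546 1.268 2.481
v -1.852 1.098 2.404
v -2.075 0.82 2.356
v -2.179 0.477 2.344
v -2.149 0.12 2.37
v -1.989 -0.196 2.429
v -1.724 -0.423 2.514
v -1.394 -0.526 2.611
v -1.049 -0.49 2.705
v -0.742 -0.32 2.782
v -0.52 -0.042 2.83
v -0.416 0.301 2.842
v 0.641 -2.532 -0.557
v 1.173 -2.523 0.094
v 0.807 -3.877 -0.674
v 1.339 -3.868 -0.023
v 0.521 -3.717 0.1
v 0.418 -2.885 0.173
v 1.562 -3.515 -0.753
v 1.459 -2.683 -0.68
v 1.742 -3.13 -0.026
v 1.099 -3.255 0.501
v 0.881 -3.145 -1.081
v 0.238 -3.27 -0.554
v 2.071 3.154 -4.365
v 2.545 3.117 -3.922
v 1.944 4.149 -3.192
v 1.469 4.186 -3.635
v 2.656 3.406 -4.24
v 2.055 4.439 -3.51
v 2.494 3.578 -4.617
v 1.893 4.611 -3.887
v 2.133 3.551 -4.875
v 1.532 4.584 -4.146
v 1.743 3.338 -4.895
v 1.142 4.371 -4.166
v 1.507 3.039 -4.667
v 0.906 4.072 -3.937
v 1.534 2.793 -4.297
v 0.933 3.826 -3.568
v 1.812 2.717 -3.959
v 1.211 3.749 -3.229
v 2.211 2.844 -3.811
v 1.61 3.877 -3.081
f 2 4 1
f 5 2 1
f 1 4 3
f 3 5 1
f 2 8 4
f 6 2 5
f 6 8 2
f 4 8 3
f 7 5 3
f 3 8 7
f 7 6 5
f 8 6 7
f 10 9 12
f 10 12 11
f 12 9 13
f 12 13 11
f 13 9 14
f 13 14 11
f 14 9 15
f 14 15 11
f 15 9 16
f 15 16 11
f 16 9 17
f 16 17 11
f 17 9 18
f 17 18 11
f 18 9 19
f 18 19 11
f 19 9 20
f 19 20 11
f 20 9 21
f 20 21 11
f 21 9 22
f 21 22 11
f 22 9 23
f 22 23 11
f 23 9 24
f 23 24 11
f 24 9 25
f 24 25 11
f 25 9 26
f 25 26 11
f 26 9 10
f 26 10 11
f 27 38 32
f 27 32 28
f 27 28 34
f 27 34 37
f 27 37 38
f 28 32 36
f 32 38 31
f 38 37 29
f 37 34 33
f 34 28 35
f 30 36 31
f 30 31 29
f 30 29 33
f 30 33 35
f 30 35 36
f 31 36 32
f 29 31 38
f 33 29 37
f 35 33 34
f 36 35 28
f 40 39 43
f 40 43 41
f 41 43 44
f 41 44 42
f 43 39 45
f 43 45 44
f 44 45 46
f 44 46 42
f 45 39 47
f 45 47 46
f 46 47 48
f 46 48 42
f 47 39 49
f 47 49 48
f 48 49 50
f 48 50 42
f 49 39 51
f 49 51 50
f 50 51 52
f 50 52 42
f 51 39 53
f 51 53 52
f 52 53 54
f 52 54 42
f 53 39 55
f 53 55 54
f 54 55 56
f 54 56 42
f 55 39 57
f 55 57 56
f 56 57 58
f 56 58 42
f 57 39 40
f 57 40 58
f 58 40 41
f 58 41 42



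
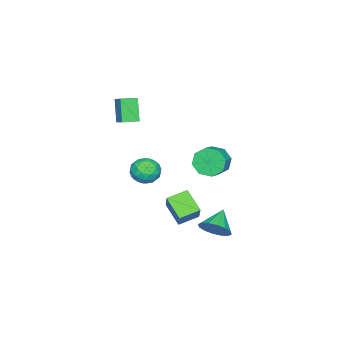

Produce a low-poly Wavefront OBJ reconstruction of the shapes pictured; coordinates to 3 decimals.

v -3.279 1.318 -1.276
v -2.902 1.742 -2.207
v -1.844 1.926 -1.694
v -2.221 1.502 -0.764
v -3.243 2.318 -1.709
v -2.186 2.502 -1.196
v -3.606 2.308 -0.958
v -2.548 2.492 -0.445
v -3.777 1.718 -0.393
v -2.719 1.902 0.12
v -3.656 0.894 -0.346
v -2.598 1.078 0.167
v -3.314 0.318 -0.844
v -2.257 0.502 -0.331
v -2.952 0.328 -1.595
v -1.894 0.512 -1.082
v -2.781 0.918 -2.16
v -1.723 1.102 -1.647
v 0.195 0.787 -5.213
v -0.399 -0.442 -4.201
v -0.857 1.611 -4.831
v -1.451 0.381 -3.818
v 1.271 1.479 -3.742
v 0.677 0.249 -2.729
v 0.219 2.302 -3.359
v -0.375 1.073 -2.347
v 0.615 -0.348 -0.843
v 1.357 -0.989 -0.562
v -0.337 -1.631 -1.258
v 0.405 -2.272 -0.977
v -0.091 -1.726 -0.273
v 0.497 -0.934 -0.016
v 0.523 -1.686 -1.804
v 1.111 -0.894 -1.547
v 1.3 -1.816 -1.156
v 0.92 -1.841 -0.21
v 0.1 -0.779 -1.61
v -0.28 -0.804 -0.664
v 1.069 -0.556 -0.666
v -0.049 -2.064 -1.154
v -0.341 -1.743 -0.74
v 0.095 -2.12 -0.575
v 0.564 -0.523 -0.345
v 1 -0.9 -0.18
v 0.149 -1.334 -0.01
v 0.02 -1.72 -1.64
v 0.456 -2.097 -1.475
v 0.925 -0.5 -1.245
v 1.361 -0.877 -1.08
v 0.871 -1.286 -1.81
v 1.472 -1.419 -0.85
v 0.913 -2.173 -1.094
v 0.982 -1.829 -1.58
v 1.328 -1.363 -1.429
v 1.249 -1.434 -0.294
v 0.689 -2.188 -0.538
v 0.398 -1.867 -0.124
v 0.743 -1.401 0.027
v 1.215 -1.92 -0.643
v 0.331 -0.432 -1.282
v -0.229 -1.186 -1.526
v 0.277 -1.219 -1.847
v 0.622 -0.753 -1.696
v 0.107 -0.447 -0.726
v -0.452 -1.201 -0.97
v -0.308 -1.257 -0.391
v 0.038 -0.791 -0.24
v -0.195 -0.7 -1.177
v 1.618 4.053 -3.611
v 2.106 4.472 -2.793
v 0.282 3.887 -2.729
v 1.884 4.889 -3.051
v 1.59 5.082 -3.459
v 1.304 5 -3.908
v 1.103 4.664 -4.277
v 1.039 4.164 -4.468
v 1.131 3.635 -4.429
v 1.353 3.218 -4.171
v 1.646 3.025 -3.763
v 1.932 3.107 -3.314
v 2.134 3.443 -2.945
v 2.197 3.943 -2.754
v -2.144 -3.728 1.3
v -2.848 -4.266 2.833
v -1.569 -2.958 1.834
v -2.273 -3.495 3.367
v -1.307 -4.445 1.433
v -2.011 -4.982 2.966
v -0.732 -3.674 1.967
v -1.436 -4.212 3.5
f 2 1 5
f 2 5 3
f 3 5 6
f 3 6 4
f 5 1 7
f 5 7 6
f 6 7 8
f 6 8 4
f 7 1 9
f 7 9 8
f 8 9 10
f 8 10 4
f 9 1 11
f 9 11 10
f 10 11 12
f 10 12 4
f 11 1 13
f 11 13 12
f 12 13 14
f 12 14 4
f 13 1 15
f 13 15 14
f 14 15 16
f 14 16 4
f 15 1 17
f 15 17 16
f 16 17 18
f 16 18 4
f 17 1 2
f 17 2 18
f 18 2 3
f 18 3 4
f 20 22 19
f 23 20 19
f 19 22 21
f 21 23 19
f 20 26 22
f 24 20 23
f 24 26 20
f 22 26 21
f 25 23 21
f 21 26 25
f 25 24 23
f 26 24 25
f 27 64 43
f 64 38 67
f 43 67 32
f 64 67 43
f 27 43 39
f 43 32 44
f 39 44 28
f 43 44 39
f 27 39 48
f 39 28 49
f 48 49 34
f 39 49 48
f 27 48 60
f 48 34 63
f 60 63 37
f 48 63 60
f 27 60 64
f 60 37 68
f 64 68 38
f 60 68 64
f 28 44 55
f 44 32 58
f 55 58 36
f 44 58 55
f 32 67 45
f 67 38 66
f 45 66 31
f 67 66 45
f 38 68 65
f 68 37 61
f 65 61 29
f 68 61 65
f 37 63 62
f 63 34 50
f 62 50 33
f 63 50 62
f 34 49 54
f 49 28 51
f 54 51 35
f 49 51 54
f 30 56 42
f 56 36 57
f 42 57 31
f 56 57 42
f 30 42 40
f 42 31 41
f 40 41 29
f 42 41 40
f 30 40 47
f 40 29 46
f 47 46 33
f 40 46 47
f 30 47 52
f 47 33 53
f 52 53 35
f 47 53 52
f 30 52 56
f 52 35 59
f 56 59 36
f 52 59 56
f 31 57 45
f 57 36 58
f 45 58 32
f 57 58 45
f 29 41 65
f 41 31 66
f 65 66 38
f 41 66 65
f 33 46 62
f 46 29 61
f 62 61 37
f 46 61 62
f 35 53 54
f 53 33 50
f 54 50 34
f 53 50 54
f 36 59 55
f 59 35 51
f 55 51 28
f 59 51 55
f 70 69 72
f 70 72 71
f 72 69 73
f 72 73 71
f 73 69 74
f 73 74 71
f 74 69 75
f 74 75 71
f 75 69 76
f 75 76 71
f 76 69 77
f 76 77 71
f 77 69 78
f 77 78 71
f 78 69 79
f 78 79 71
f 79 69 80
f 79 80 71
f 80 69 81
f 80 81 71
f 81 69 82
f 81 82 71
f 82 69 70
f 82 70 71
f 84 86 83
f 87 84 83
f 83 86 85
f 85 87 83
f 84 90 86
f 88 84 87
f 88 90 84
f 86 90 85
f 89 87 85
f 85 90 89
f 89 88 87
f 90 88 89



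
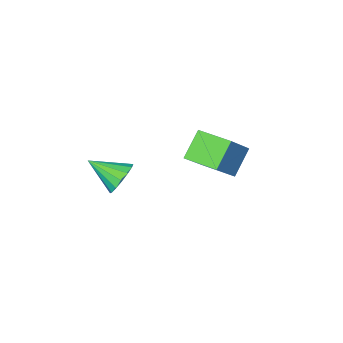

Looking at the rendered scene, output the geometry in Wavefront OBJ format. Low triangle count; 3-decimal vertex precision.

v -2.61 0.68 0.673
v -1.162 1.198 2.218
v -3.209 2.335 0.68
v -1.762 2.853 2.225
v -1.498 1.087 -0.505
v -0.051 1.605 1.04
v -2.098 2.742 -0.498
v -0.65 3.26 1.047
v 3.344 1.654 1.309
v 4.127 2.028 1.003
v 4.276 0.406 2.171
v 4.039 2.247 1.417
v 3.765 2.308 1.801
v 3.378 2.193 2.054
v 2.982 1.934 2.107
v 2.683 1.6 1.947
v 2.561 1.281 1.615
v 2.649 1.061 1.202
v 2.923 1.001 0.817
v 3.31 1.115 0.565
v 3.706 1.374 0.511
v 4.005 1.708 0.672
f 2 4 1
f 5 2 1
f 1 4 3
f 3 5 1
f 2 8 4
f 6 2 5
f 6 8 2
f 4 8 3
f 7 5 3
f 3 8 7
f 7 6 5
f 8 6 7
f 10 9 12
f 10 12 11
f 12 9 13
f 12 13 11
f 13 9 14
f 13 14 11
f 14 9 15
f 14 15 11
f 15 9 16
f 15 16 11
f 16 9 17
f 16 17 11
f 17 9 18
f 17 18 11
f 18 9 19
f 18 19 11
f 19 9 20
f 19 20 11
f 20 9 21
f 20 21 11
f 21 9 22
f 21 22 11
f 22 9 10
f 22 10 11



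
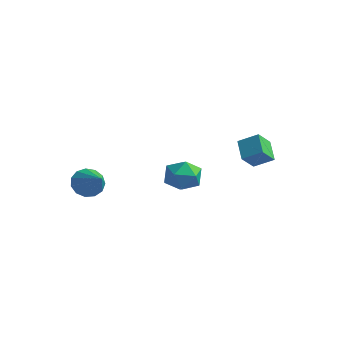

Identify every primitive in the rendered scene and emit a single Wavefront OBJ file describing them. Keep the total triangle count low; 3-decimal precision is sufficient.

v 1.285 1.487 0.484
v 1.58 0.98 1.345
v -0.32 1.08 0.795
v -0.025 0.573 1.656
v 0.041 1.611 1.614
v 1.033 1.863 1.422
v 0.227 0.197 0.718
v 1.219 0.449 0.526
v 0.926 0.183 1.489
v 0.811 1.058 2.043
v 0.449 1.002 0.097
v 0.334 1.877 0.651
v 3.539 2.053 2.781
v 2.678 2.627 3.516
v 3.467 2.922 2.016
v 2.606 3.497 2.752
v 4.374 2.603 3.328
v 3.513 3.178 4.064
v 4.302 3.473 2.564
v 3.441 4.047 3.299
v -1.613 -2.987 1.08
v -1.163 -2.949 0.336
v -0.047 -3.473 2
v -1.14 -2.501 0.533
v -1.267 -2.208 0.905
v -1.504 -2.161 1.331
v -1.775 -2.377 1.678
v -1.995 -2.786 1.835
v -2.093 -3.259 1.752
v -2.039 -3.646 1.455
v -1.849 -3.823 1.04
v -1.584 -3.735 0.636
v -1.329 -3.409 0.374
f 1 12 6
f 1 6 2
f 1 2 8
f 1 8 11
f 1 11 12
f 2 6 10
f 6 12 5
f 12 11 3
f 11 8 7
f 8 2 9
f 4 10 5
f 4 5 3
f 4 3 7
f 4 7 9
f 4 9 10
f 5 10 6
f 3 5 12
f 7 3 11
f 9 7 8
f 10 9 2
f 14 16 13
f 17 14 13
f 13 16 15
f 15 17 13
f 14 20 16
f 18 14 17
f 18 20 14
f 16 20 15
f 19 17 15
f 15 20 19
f 19 18 17
f 20 18 19
f 22 21 24
f 22 24 23
f 24 21 25
f 24 25 23
f 25 21 26
f 25 26 23
f 26 21 27
f 26 27 23
f 27 21 28
f 27 28 23
f 28 21 29
f 28 29 23
f 29 21 30
f 29 30 23
f 30 21 31
f 30 31 23
f 31 21 32
f 31 32 23
f 32 21 33
f 32 33 23
f 33 21 22
f 33 22 23



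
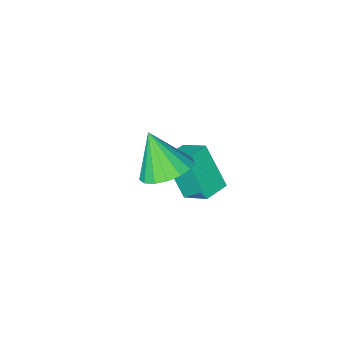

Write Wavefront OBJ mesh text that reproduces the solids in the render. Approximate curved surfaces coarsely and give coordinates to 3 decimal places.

v 1.872 2.125 1.673
v 2.892 2.26 1.618
v 2.068 1.275 3.247
v 2.732 2.662 1.856
v 2.376 2.941 2.051
v 1.904 3.033 2.16
v 1.424 2.917 2.157
v 1.048 2.62 2.043
v 0.86 2.21 1.845
v 0.904 1.78 1.607
v 1.169 1.43 1.384
v 1.596 1.239 1.228
v 2.086 1.251 1.173
v 2.527 1.463 1.233
v 2.817 1.827 1.394
v -1.052 0.202 -2.74
v -0.845 -0.868 -1.075
v -1.326 1.281 -2.013
v -1.119 0.211 -0.348
v -0.001 0.449 -2.712
v 0.206 -0.621 -1.047
v -0.275 1.528 -1.985
v -0.068 0.458 -0.32
f 2 1 4
f 2 4 3
f 4 1 5
f 4 5 3
f 5 1 6
f 5 6 3
f 6 1 7
f 6 7 3
f 7 1 8
f 7 8 3
f 8 1 9
f 8 9 3
f 9 1 10
f 9 10 3
f 10 1 11
f 10 11 3
f 11 1 12
f 11 12 3
f 12 1 13
f 12 13 3
f 13 1 14
f 13 14 3
f 14 1 15
f 14 15 3
f 15 1 2
f 15 2 3
f 17 19 16
f 20 17 16
f 16 19 18
f 18 20 16
f 17 23 19
f 21 17 20
f 21 23 17
f 19 23 18
f 22 20 18
f 18 23 22
f 22 21 20
f 23 21 22



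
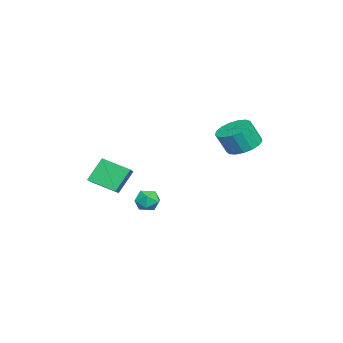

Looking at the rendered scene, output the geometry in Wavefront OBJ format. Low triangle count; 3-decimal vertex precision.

v 1.507 0.005 -2.453
v 2.037 -0.182 -2.977
v 1.903 -0.918 -1.723
v 2.433 -1.105 -2.247
v 2.496 -0.449 -1.854
v 2.251 0.122 -2.305
v 1.689 -1.222 -2.395
v 1.444 -0.651 -2.846
v 2.149 -0.94 -2.94
v 2.648 -0.462 -2.606
v 1.292 -0.638 -2.094
v 1.791 -0.16 -1.76
v 0.914 4.25 1.482
v 1.748 4.8 1.526
v 2.039 4.261 2.762
v 1.206 3.71 2.718
v 1.415 5.08 1.726
v 1.706 4.541 2.963
v 0.968 5.169 1.87
v 1.259 4.63 3.107
v 0.508 5.048 1.926
v 0.799 4.509 3.162
v 0.141 4.744 1.879
v 0.432 4.205 3.116
v -0.048 4.326 1.742
v 0.243 3.787 2.978
v -0.017 3.891 1.545
v 0.274 3.352 2.781
v 0.227 3.538 1.333
v 0.519 2.999 2.57
v 0.629 3.348 1.156
v 0.92 2.809 2.392
v 1.097 3.365 1.053
v 1.388 2.826 2.29
v 1.522 3.584 1.049
v 1.813 3.045 2.285
v 1.808 3.955 1.143
v 2.099 3.416 2.38
v 1.89 4.395 1.315
v 2.181 3.855 2.552
v 2.077 -2.702 0.33
v 2.955 -2.644 0.783
v 2.283 -1.196 -0.261
v 3.162 -1.139 0.193
v 2.778 -3.301 -0.953
v 3.657 -3.244 -0.499
v 2.985 -1.796 -1.543
v 3.863 -1.738 -1.09
f 1 12 6
f 1 6 2
f 1 2 8
f 1 8 11
f 1 11 12
f 2 6 10
f 6 12 5
f 12 11 3
f 11 8 7
f 8 2 9
f 4 10 5
f 4 5 3
f 4 3 7
f 4 7 9
f 4 9 10
f 5 10 6
f 3 5 12
f 7 3 11
f 9 7 8
f 10 9 2
f 14 13 17
f 14 17 15
f 15 17 18
f 15 18 16
f 17 13 19
f 17 19 18
f 18 19 20
f 18 20 16
f 19 13 21
f 19 21 20
f 20 21 22
f 20 22 16
f 21 13 23
f 21 23 22
f 22 23 24
f 22 24 16
f 23 13 25
f 23 25 24
f 24 25 26
f 24 26 16
f 25 13 27
f 25 27 26
f 26 27 28
f 26 28 16
f 27 13 29
f 27 29 28
f 28 29 30
f 28 30 16
f 29 13 31
f 29 31 30
f 30 31 32
f 30 32 16
f 31 13 33
f 31 33 32
f 32 33 34
f 32 34 16
f 33 13 35
f 33 35 34
f 34 35 36
f 34 36 16
f 35 13 37
f 35 37 36
f 36 37 38
f 36 38 16
f 37 13 39
f 37 39 38
f 38 39 40
f 38 40 16
f 39 13 14
f 39 14 40
f 40 14 15
f 40 15 16
f 42 44 41
f 45 42 41
f 41 44 43
f 43 45 41
f 42 48 44
f 46 42 45
f 46 48 42
f 44 48 43
f 47 45 43
f 43 48 47
f 47 46 45
f 48 46 47



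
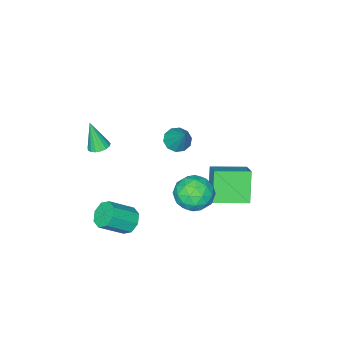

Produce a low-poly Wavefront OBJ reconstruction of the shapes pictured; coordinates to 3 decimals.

v 2.862 -2.005 -4.505
v 3.323 -1.263 -4.675
v 4.659 -1.833 -3.546
v 4.198 -2.575 -3.375
v 2.903 -1.193 -4.144
v 4.239 -1.763 -3.014
v 2.459 -1.598 -3.823
v 3.795 -2.168 -2.694
v 2.251 -2.242 -3.902
v 3.587 -2.812 -2.773
v 2.401 -2.747 -4.334
v 3.737 -3.317 -3.205
v 2.821 -2.817 -4.866
v 4.157 -3.387 -3.736
v 3.265 -2.412 -5.186
v 4.601 -2.982 -4.057
v 3.473 -1.768 -5.107
v 4.809 -2.338 -3.978
v -2.671 -1.247 -2.697
v -2.03 -0.24 -1.947
v -4.373 0.026 -2.951
v -3.731 1.033 -2.2
v -1.809 -0.453 -4.5
v -1.167 0.554 -3.749
v -3.51 0.82 -4.753
v -2.869 1.827 -4.003
v 1.022 1.282 -2.388
v 1.641 1.163 -1.319
v -0.601 0.457 -1.541
v 0.018 0.338 -0.472
v -0.296 1.465 -0.884
v 0.707 1.975 -1.408
v 0.333 -0.355 -1.452
v 1.336 0.155 -1.976
v 1.215 0.151 -0.741
v 0.826 1.276 -0.39
v 0.214 0.344 -2.47
v -0.175 1.469 -2.119
v 1.474 1.295 -1.928
v -0.434 0.325 -0.932
v -0.618 0.988 -1.174
v -0.255 0.917 -0.546
v 0.925 1.772 -1.98
v 1.288 1.702 -1.352
v 0.15 1.88 -1.096
v -0.248 -0.082 -1.508
v 0.115 -0.152 -0.88
v 1.295 0.703 -2.314
v 1.658 0.632 -1.686
v 0.89 -0.26 -1.764
v 1.587 0.63 -0.96
v 0.634 0.145 -0.462
v 0.819 -0.262 -1.038
v 1.408 0.038 -1.346
v 1.359 1.291 -0.753
v 0.405 0.806 -0.256
v 0.22 1.469 -0.498
v 0.81 1.768 -0.805
v 1.108 0.696 -0.414
v 0.635 0.814 -2.604
v -0.319 0.329 -2.107
v 0.23 -0.148 -2.055
v 0.82 0.151 -2.362
v 0.406 1.475 -2.398
v -0.547 0.99 -1.9
v -0.368 1.582 -1.514
v 0.221 1.882 -1.822
v -0.068 0.924 -2.446
v 3.758 -3.313 2.031
v 4.175 -3.777 1.847
v 3.862 -3.907 3.769
v 4.359 -3.536 1.919
v 4.405 -3.244 2.016
v 4.303 -2.968 2.117
v 4.076 -2.771 2.197
v 3.776 -2.698 2.24
v 3.473 -2.766 2.235
v 3.235 -2.959 2.183
v 3.117 -3.233 2.096
v 3.145 -3.526 1.994
v 3.315 -3.77 1.901
v 3.586 -3.909 1.837
v 3.896 -3.911 1.818
v 0.589 -0.449 2.558
v 1.353 -0.435 2.32
v 1.051 0.649 4.102
v 1.121 -0.049 2.114
v 0.686 0.184 2.079
v 0.214 0.175 2.226
v -0.114 -0.073 2.501
v -0.174 -0.464 2.797
v 0.057 -0.849 3.002
v 0.492 -1.082 3.038
v 0.964 -1.073 2.89
v 1.293 -0.826 2.616
f 2 1 5
f 2 5 3
f 3 5 6
f 3 6 4
f 5 1 7
f 5 7 6
f 6 7 8
f 6 8 4
f 7 1 9
f 7 9 8
f 8 9 10
f 8 10 4
f 9 1 11
f 9 11 10
f 10 11 12
f 10 12 4
f 11 1 13
f 11 13 12
f 12 13 14
f 12 14 4
f 13 1 15
f 13 15 14
f 14 15 16
f 14 16 4
f 15 1 17
f 15 17 16
f 16 17 18
f 16 18 4
f 17 1 2
f 17 2 18
f 18 2 3
f 18 3 4
f 20 22 19
f 23 20 19
f 19 22 21
f 21 23 19
f 20 26 22
f 24 20 23
f 24 26 20
f 22 26 21
f 25 23 21
f 21 26 25
f 25 24 23
f 26 24 25
f 27 64 43
f 64 38 67
f 43 67 32
f 64 67 43
f 27 43 39
f 43 32 44
f 39 44 28
f 43 44 39
f 27 39 48
f 39 28 49
f 48 49 34
f 39 49 48
f 27 48 60
f 48 34 63
f 60 63 37
f 48 63 60
f 27 60 64
f 60 37 68
f 64 68 38
f 60 68 64
f 28 44 55
f 44 32 58
f 55 58 36
f 44 58 55
f 32 67 45
f 67 38 66
f 45 66 31
f 67 66 45
f 38 68 65
f 68 37 61
f 65 61 29
f 68 61 65
f 37 63 62
f 63 34 50
f 62 50 33
f 63 50 62
f 34 49 54
f 49 28 51
f 54 51 35
f 49 51 54
f 30 56 42
f 56 36 57
f 42 57 31
f 56 57 42
f 30 42 40
f 42 31 41
f 40 41 29
f 42 41 40
f 30 40 47
f 40 29 46
f 47 46 33
f 40 46 47
f 30 47 52
f 47 33 53
f 52 53 35
f 47 53 52
f 30 52 56
f 52 35 59
f 56 59 36
f 52 59 56
f 31 57 45
f 57 36 58
f 45 58 32
f 57 58 45
f 29 41 65
f 41 31 66
f 65 66 38
f 41 66 65
f 33 46 62
f 46 29 61
f 62 61 37
f 46 61 62
f 35 53 54
f 53 33 50
f 54 50 34
f 53 50 54
f 36 59 55
f 59 35 51
f 55 51 28
f 59 51 55
f 70 69 72
f 70 72 71
f 72 69 73
f 72 73 71
f 73 69 74
f 73 74 71
f 74 69 75
f 74 75 71
f 75 69 76
f 75 76 71
f 76 69 77
f 76 77 71
f 77 69 78
f 77 78 71
f 78 69 79
f 78 79 71
f 79 69 80
f 79 80 71
f 80 69 81
f 80 81 71
f 81 69 82
f 81 82 71
f 82 69 83
f 82 83 71
f 83 69 70
f 83 70 71
f 85 84 87
f 85 87 86
f 87 84 88
f 87 88 86
f 88 84 89
f 88 89 86
f 89 84 90
f 89 90 86
f 90 84 91
f 90 91 86
f 91 84 92
f 91 92 86
f 92 84 93
f 92 93 86
f 93 84 94
f 93 94 86
f 94 84 95
f 94 95 86
f 95 84 85
f 95 85 86



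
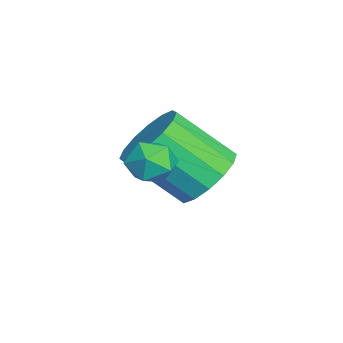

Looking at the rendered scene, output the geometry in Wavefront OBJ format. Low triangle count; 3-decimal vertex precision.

v 0.598 0.724 -3.699
v 1.566 0.436 -3.903
v 1.41 -1.051 -2.545
v 0.442 -0.764 -2.341
v 1.608 0.792 -3.508
v 1.452 -0.695 -2.15
v 1.379 1.13 -3.165
v 1.223 -0.358 -1.806
v 0.942 1.358 -2.964
v 0.785 -0.129 -1.606
v 0.412 1.417 -2.961
v 0.255 -0.07 -1.603
v -0.068 1.29 -3.155
v -0.225 -0.197 -1.797
v -0.37 1.011 -3.495
v -0.526 -0.476 -2.137
v -0.412 0.655 -3.89
v -0.568 -0.832 -2.532
v -0.183 0.318 -4.234
v -0.339 -1.17 -2.875
v 0.255 0.089 -4.434
v 0.098 -1.398 -3.076
v 0.785 0.03 -4.437
v 0.628 -1.457 -3.079
v 1.265 0.157 -4.243
v 1.108 -1.33 -2.885
v 2.307 -0.373 -1.545
v 2.668 0.108 -1.912
v 3.112 -1.148 -1.768
v 3.473 -0.667 -2.135
v 3.417 -0.607 -1.435
v 2.919 -0.128 -1.298
v 2.861 -0.912 -2.382
v 2.363 -0.433 -2.245
v 3.011 -0.225 -2.43
v 3.354 -0.037 -1.844
v 2.426 -1.003 -1.836
v 2.769 -0.815 -1.25
f 2 1 5
f 2 5 3
f 3 5 6
f 3 6 4
f 5 1 7
f 5 7 6
f 6 7 8
f 6 8 4
f 7 1 9
f 7 9 8
f 8 9 10
f 8 10 4
f 9 1 11
f 9 11 10
f 10 11 12
f 10 12 4
f 11 1 13
f 11 13 12
f 12 13 14
f 12 14 4
f 13 1 15
f 13 15 14
f 14 15 16
f 14 16 4
f 15 1 17
f 15 17 16
f 16 17 18
f 16 18 4
f 17 1 19
f 17 19 18
f 18 19 20
f 18 20 4
f 19 1 21
f 19 21 20
f 20 21 22
f 20 22 4
f 21 1 23
f 21 23 22
f 22 23 24
f 22 24 4
f 23 1 25
f 23 25 24
f 24 25 26
f 24 26 4
f 25 1 2
f 25 2 26
f 26 2 3
f 26 3 4
f 27 38 32
f 27 32 28
f 27 28 34
f 27 34 37
f 27 37 38
f 28 32 36
f 32 38 31
f 38 37 29
f 37 34 33
f 34 28 35
f 30 36 31
f 30 31 29
f 30 29 33
f 30 33 35
f 30 35 36
f 31 36 32
f 29 31 38
f 33 29 37
f 35 33 34
f 36 35 28



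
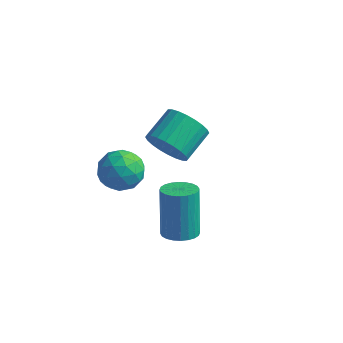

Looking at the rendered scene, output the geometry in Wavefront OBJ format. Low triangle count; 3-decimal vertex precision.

v -3.311 1.979 -3.867
v -2.74 1.562 -3.146
v -2.557 2.944 -2.492
v -3.129 3.361 -3.213
v -2.468 1.654 -3.416
v -2.285 3.036 -2.762
v -2.324 1.796 -3.755
v -2.142 3.178 -3.101
v -2.331 1.965 -4.111
v -2.149 3.347 -3.456
v -2.487 2.136 -4.429
v -2.305 3.518 -3.775
v -2.769 2.284 -4.663
v -2.586 3.666 -4.008
v -3.133 2.385 -4.775
v -2.95 3.767 -4.12
v -3.524 2.424 -4.748
v -3.341 3.806 -4.094
v -3.883 2.396 -4.588
v -3.7 3.778 -3.934
v -4.155 2.304 -4.318
v -3.972 3.686 -3.664
v -4.298 2.162 -3.979
v -4.116 3.544 -3.325
v -4.291 1.993 -3.624
v -4.109 3.375 -2.969
v -4.135 1.822 -3.305
v -3.953 3.204 -2.651
v -3.854 1.674 -3.072
v -3.671 3.056 -2.417
v -3.49 1.573 -2.96
v -3.307 2.955 -2.305
v -3.099 1.534 -2.986
v -2.916 2.916 -2.332
v -3.958 -0.785 -3.525
v -3.039 -0.498 -3.301
v -3.961 -1.762 -2.259
v -3.042 -1.475 -2.035
v -3.795 -0.843 -1.935
v -3.794 -0.239 -2.718
v -3.206 -2.021 -2.842
v -3.205 -1.417 -3.625
v -2.575 -1.262 -2.88
v -2.939 -0.534 -2.319
v -4.061 -1.726 -3.241
v -4.425 -0.998 -2.68
v -3.499 -0.556 -3.524
v -3.501 -1.704 -2.036
v -3.944 -1.333 -1.977
v -3.404 -1.164 -1.846
v -3.942 -0.404 -3.181
v -3.402 -0.235 -3.05
v -3.846 -0.438 -2.247
v -3.598 -2.025 -2.51
v -3.058 -1.856 -2.379
v -3.596 -1.096 -3.714
v -3.056 -0.927 -3.583
v -3.154 -1.822 -3.313
v -2.685 -0.836 -3.145
v -2.687 -1.41 -2.401
v -2.783 -1.731 -2.875
v -2.783 -1.376 -3.335
v -2.899 -0.408 -2.815
v -2.901 -0.982 -2.071
v -3.343 -0.611 -2.012
v -3.343 -0.256 -2.472
v -2.626 -0.857 -2.568
v -4.099 -1.278 -3.489
v -4.101 -1.852 -2.745
v -3.657 -2.004 -3.088
v -3.657 -1.649 -3.548
v -4.313 -0.85 -3.159
v -4.315 -1.424 -2.415
v -4.217 -0.884 -2.225
v -4.217 -0.529 -2.685
v -4.374 -1.403 -2.992
v -0.429 -1.954 -4.468
v -0.06 -2.545 -4.22
v -0.442 -1.938 -2.204
v -0.811 -1.346 -2.452
v 0.152 -2.35 -4.238
v -0.23 -1.743 -2.222
v 0.276 -2.095 -4.292
v -0.106 -1.487 -2.276
v 0.292 -1.818 -4.372
v -0.09 -1.21 -2.356
v 0.199 -1.562 -4.467
v -0.183 -0.954 -2.451
v 0.01 -1.365 -4.562
v -0.372 -0.758 -2.546
v -0.246 -1.259 -4.643
v -0.628 -0.651 -2.627
v -0.53 -1.257 -4.697
v -0.912 -0.65 -2.681
v -0.798 -1.362 -4.716
v -1.18 -0.755 -2.7
v -1.01 -1.557 -4.698
v -1.392 -0.95 -2.682
v -1.134 -1.813 -4.644
v -1.516 -1.205 -2.628
v -1.15 -2.09 -4.564
v -1.532 -1.482 -2.548
v -1.057 -2.346 -4.469
v -1.439 -1.738 -2.453
v -0.868 -2.542 -4.374
v -1.25 -1.935 -2.358
v -0.612 -2.649 -4.293
v -0.994 -2.041 -2.277
v -0.328 -2.65 -4.239
v -0.71 -2.043 -2.223
f 2 1 5
f 2 5 3
f 3 5 6
f 3 6 4
f 5 1 7
f 5 7 6
f 6 7 8
f 6 8 4
f 7 1 9
f 7 9 8
f 8 9 10
f 8 10 4
f 9 1 11
f 9 11 10
f 10 11 12
f 10 12 4
f 11 1 13
f 11 13 12
f 12 13 14
f 12 14 4
f 13 1 15
f 13 15 14
f 14 15 16
f 14 16 4
f 15 1 17
f 15 17 16
f 16 17 18
f 16 18 4
f 17 1 19
f 17 19 18
f 18 19 20
f 18 20 4
f 19 1 21
f 19 21 20
f 20 21 22
f 20 22 4
f 21 1 23
f 21 23 22
f 22 23 24
f 22 24 4
f 23 1 25
f 23 25 24
f 24 25 26
f 24 26 4
f 25 1 27
f 25 27 26
f 26 27 28
f 26 28 4
f 27 1 29
f 27 29 28
f 28 29 30
f 28 30 4
f 29 1 31
f 29 31 30
f 30 31 32
f 30 32 4
f 31 1 33
f 31 33 32
f 32 33 34
f 32 34 4
f 33 1 2
f 33 2 34
f 34 2 3
f 34 3 4
f 35 72 51
f 72 46 75
f 51 75 40
f 72 75 51
f 35 51 47
f 51 40 52
f 47 52 36
f 51 52 47
f 35 47 56
f 47 36 57
f 56 57 42
f 47 57 56
f 35 56 68
f 56 42 71
f 68 71 45
f 56 71 68
f 35 68 72
f 68 45 76
f 72 76 46
f 68 76 72
f 36 52 63
f 52 40 66
f 63 66 44
f 52 66 63
f 40 75 53
f 75 46 74
f 53 74 39
f 75 74 53
f 46 76 73
f 76 45 69
f 73 69 37
f 76 69 73
f 45 71 70
f 71 42 58
f 70 58 41
f 71 58 70
f 42 57 62
f 57 36 59
f 62 59 43
f 57 59 62
f 38 64 50
f 64 44 65
f 50 65 39
f 64 65 50
f 38 50 48
f 50 39 49
f 48 49 37
f 50 49 48
f 38 48 55
f 48 37 54
f 55 54 41
f 48 54 55
f 38 55 60
f 55 41 61
f 60 61 43
f 55 61 60
f 38 60 64
f 60 43 67
f 64 67 44
f 60 67 64
f 39 65 53
f 65 44 66
f 53 66 40
f 65 66 53
f 37 49 73
f 49 39 74
f 73 74 46
f 49 74 73
f 41 54 70
f 54 37 69
f 70 69 45
f 54 69 70
f 43 61 62
f 61 41 58
f 62 58 42
f 61 58 62
f 44 67 63
f 67 43 59
f 63 59 36
f 67 59 63
f 78 77 81
f 78 81 79
f 79 81 82
f 79 82 80
f 81 77 83
f 81 83 82
f 82 83 84
f 82 84 80
f 83 77 85
f 83 85 84
f 84 85 86
f 84 86 80
f 85 77 87
f 85 87 86
f 86 87 88
f 86 88 80
f 87 77 89
f 87 89 88
f 88 89 90
f 88 90 80
f 89 77 91
f 89 91 90
f 90 91 92
f 90 92 80
f 91 77 93
f 91 93 92
f 92 93 94
f 92 94 80
f 93 77 95
f 93 95 94
f 94 95 96
f 94 96 80
f 95 77 97
f 95 97 96
f 96 97 98
f 96 98 80
f 97 77 99
f 97 99 98
f 98 99 100
f 98 100 80
f 99 77 101
f 99 101 100
f 100 101 102
f 100 102 80
f 101 77 103
f 101 103 102
f 102 103 104
f 102 104 80
f 103 77 105
f 103 105 104
f 104 105 106
f 104 106 80
f 105 77 107
f 105 107 106
f 106 107 108
f 106 108 80
f 107 77 109
f 107 109 108
f 108 109 110
f 108 110 80
f 109 77 78
f 109 78 110
f 110 78 79
f 110 79 80



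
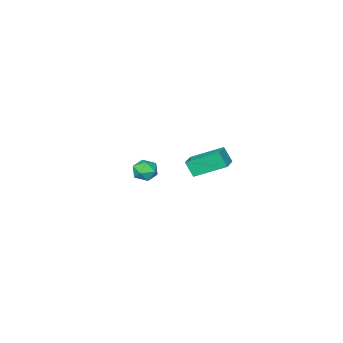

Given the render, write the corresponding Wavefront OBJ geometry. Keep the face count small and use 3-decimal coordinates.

v -2.84 3.287 2.291
v -2.729 2.856 3.062
v -2.104 3.746 2.441
v -1.993 3.315 3.212
v -1.927 2.085 1.488
v -1.816 1.654 2.259
v -1.191 2.544 1.638
v -1.08 2.113 2.409
v -3.213 -2.827 -1.873
v -2.869 -2.95 -1.272
v -3.991 -3.61 -1.588
v -3.647 -3.733 -0.987
v -3.98 -3.12 -1.082
v -3.499 -2.636 -1.258
v -3.361 -3.924 -1.602
v -2.88 -3.44 -1.778
v -2.96 -3.628 -1.104
v -3.342 -3.131 -0.783
v -3.518 -3.429 -2.077
v -3.9 -2.932 -1.756
f 2 4 1
f 5 2 1
f 1 4 3
f 3 5 1
f 2 8 4
f 6 2 5
f 6 8 2
f 4 8 3
f 7 5 3
f 3 8 7
f 7 6 5
f 8 6 7
f 9 20 14
f 9 14 10
f 9 10 16
f 9 16 19
f 9 19 20
f 10 14 18
f 14 20 13
f 20 19 11
f 19 16 15
f 16 10 17
f 12 18 13
f 12 13 11
f 12 11 15
f 12 15 17
f 12 17 18
f 13 18 14
f 11 13 20
f 15 11 19
f 17 15 16
f 18 17 10

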